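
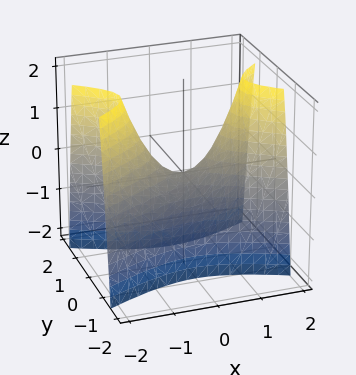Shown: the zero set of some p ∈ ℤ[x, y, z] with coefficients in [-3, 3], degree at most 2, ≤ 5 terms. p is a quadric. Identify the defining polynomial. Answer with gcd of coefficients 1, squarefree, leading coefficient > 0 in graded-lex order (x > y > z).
1. deg p = 2.
2. Symmetries: it's symmetric under y → −y, forcing even powers of y; it's symmetric under x → −x, forcing even powers of x.
3. Against the integer gridlines: one z-axis crossing is at z = 0; it crosses the x-axis at the gridline x = 0; it crosses the y-axis at the gridline y = 0.
4. Matching integer coefficients to the picture gives p.

x^2 - 3*y^2 - z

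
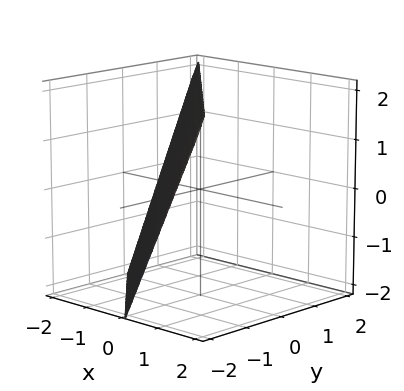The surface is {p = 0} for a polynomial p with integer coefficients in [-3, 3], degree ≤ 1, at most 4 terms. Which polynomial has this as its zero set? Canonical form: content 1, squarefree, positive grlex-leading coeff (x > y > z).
Degree: the surface is flat (a plane), so deg p = 1.
Checking where it meets the axes: one y-axis crossing is at y = -1; it meets the x-axis at x = -1 (among the integer gridlines).
These observations pin down the coefficients. Check: (0, 0, 2) on the z-axis lies on the surface, and p(0, 0, 2) = 0. ✓

2*x + 2*y - z + 2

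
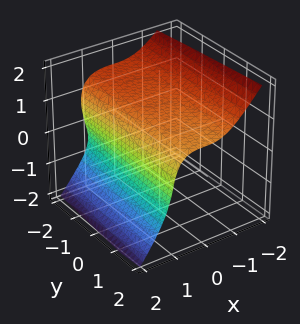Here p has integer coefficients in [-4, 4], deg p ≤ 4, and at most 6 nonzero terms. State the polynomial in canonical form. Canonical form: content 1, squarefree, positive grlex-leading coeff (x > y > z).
3*x^3 + 2*z^3 + y*z - 3

1. deg p = 3.
2. Reading off the gridlines: it crosses the x-axis at the gridline x = 1; no y-intercept at any integer in the box.
3. Assembling these constraints gives the stated polynomial.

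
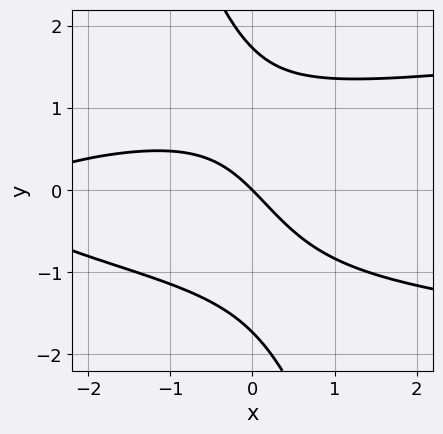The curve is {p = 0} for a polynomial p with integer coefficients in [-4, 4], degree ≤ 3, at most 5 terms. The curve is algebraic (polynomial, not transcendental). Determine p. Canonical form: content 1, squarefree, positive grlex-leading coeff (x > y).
3*x*y^2 + y^3 - x^2 - 3*x - 3*y

1. deg p = 3. No degree-2 curve has this shape.
2. From the axis intercepts and sections: one x-axis crossing is at x = 0; one y-axis crossing is at y = 0.
3. Fitting integer coefficients to these (and the overall shape) gives p.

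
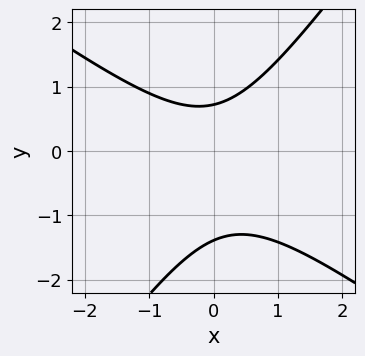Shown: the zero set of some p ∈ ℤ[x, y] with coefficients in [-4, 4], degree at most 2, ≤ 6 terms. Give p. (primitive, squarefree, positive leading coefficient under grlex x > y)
3*x^2 + 2*x*y - 3*y^2 - 2*y + 3

First, the degree is 2 — no degree-1 curve has this shape.
Next, checking where it meets the axes: the curve avoids every integer x-axis point in the box.
Finally, solving for integer coefficients yields p as stated.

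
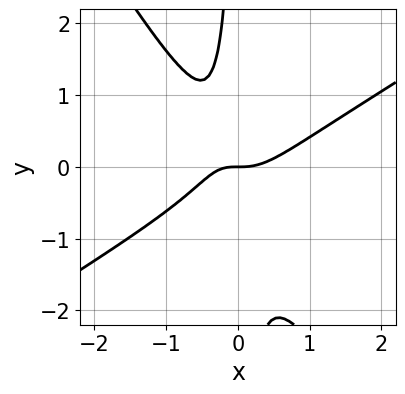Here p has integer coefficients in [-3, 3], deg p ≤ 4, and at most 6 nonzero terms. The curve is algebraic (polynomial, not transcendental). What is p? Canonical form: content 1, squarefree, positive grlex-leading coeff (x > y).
2*x^3 - 2*x^2*y - 2*x*y^2 - x*y - y

(a) Degree: the shape is more complex than any degree-2 curve, so deg p = 3.
(b) Checking where it meets the axes: it meets the y-axis at y = 0 (among the integer gridlines); it meets the x-axis at x = 0 (among the integer gridlines).
(c) Matching integer coefficients to the picture gives p.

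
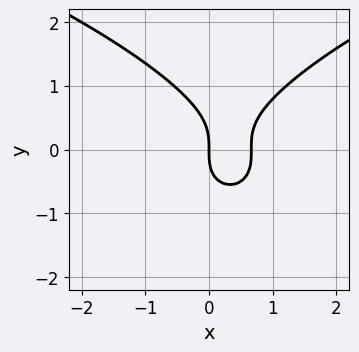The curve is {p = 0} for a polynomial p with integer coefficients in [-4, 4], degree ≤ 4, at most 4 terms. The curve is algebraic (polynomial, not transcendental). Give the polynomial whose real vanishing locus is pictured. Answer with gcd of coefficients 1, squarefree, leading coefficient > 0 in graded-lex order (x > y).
2*y^3 - 3*x^2 + 2*x

1. Degree: a generic line meets the curve in up to 3 points, so deg p = 3.
2. Checking where it meets the axes: it meets the y-axis at y = 0 (among the integer gridlines); one x-axis crossing is at x = 0.
3. Putting this together gives p.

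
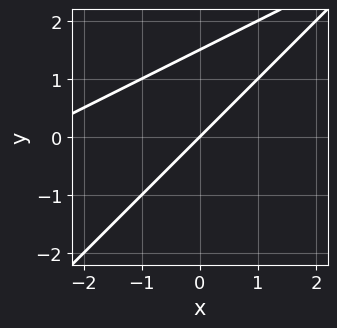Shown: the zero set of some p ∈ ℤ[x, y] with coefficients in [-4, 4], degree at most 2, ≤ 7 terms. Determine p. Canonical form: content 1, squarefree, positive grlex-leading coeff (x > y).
x^2 - 3*x*y + 2*y^2 + 3*x - 3*y

First, the degree is 2 — the shape is more complex than any degree-1 curve.
Next, from the axis intercepts and sections: it meets the y-axis at y = 0 (among the integer gridlines); it meets the x-axis at x = 0 (among the integer gridlines).
Finally, putting this together gives p.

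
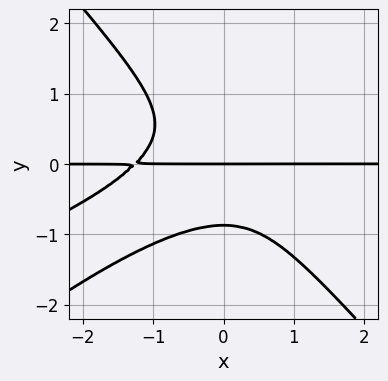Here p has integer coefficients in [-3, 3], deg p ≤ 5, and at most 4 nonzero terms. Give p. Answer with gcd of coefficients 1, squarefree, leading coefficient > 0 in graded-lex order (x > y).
x^3*y - 3*x^2*y^2 + 3*y^4 + 2*y

(a) deg p = 4. The shape is more complex than any degree-3 curve.
(b) From the visible intercepts: every point of the x-axis in the box is on the curve; it crosses the y-axis at the gridline y = 0.
(c) These observations pin down the coefficients.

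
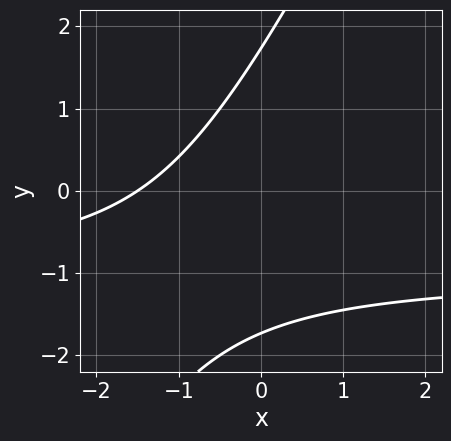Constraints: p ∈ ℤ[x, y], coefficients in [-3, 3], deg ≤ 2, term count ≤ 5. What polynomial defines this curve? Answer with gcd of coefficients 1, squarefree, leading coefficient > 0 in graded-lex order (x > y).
(a) The degree is 2 — no degree-1 curve has this shape.
(b) Solving for integer coefficients yields p as stated.

2*x*y - y^2 + 2*x + 3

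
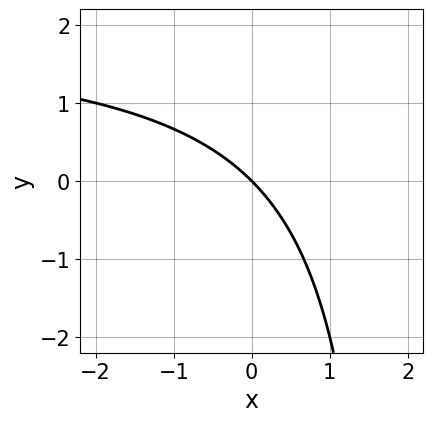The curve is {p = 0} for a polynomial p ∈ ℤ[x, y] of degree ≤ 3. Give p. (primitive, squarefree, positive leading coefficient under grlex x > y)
x*y - 2*x - 2*y

1. deg p = 2. No degree-1 curve has this shape.
2. Against the integer gridlines: one y-axis crossing is at y = 0; one x-axis crossing is at x = 0.
3. Fitting integer coefficients to these (and the overall shape) gives p.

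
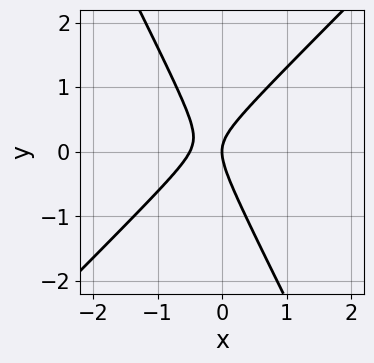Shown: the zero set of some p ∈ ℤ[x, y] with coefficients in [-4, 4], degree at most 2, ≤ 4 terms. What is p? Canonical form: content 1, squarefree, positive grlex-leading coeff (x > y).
2*x^2 - x*y - y^2 + x

Degree: a generic line meets the curve in up to 2 points, so deg p = 2.
Against the integer gridlines: it meets the x-axis at x = 0 (among the integer gridlines); one y-axis crossing is at y = 0.
These observations pin down the coefficients.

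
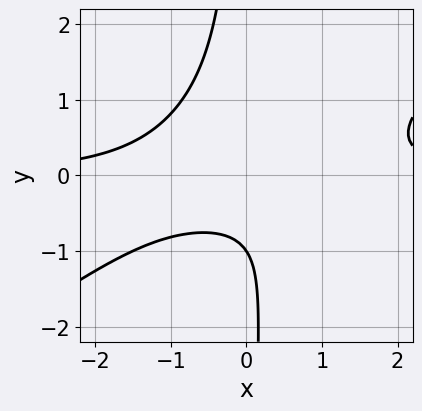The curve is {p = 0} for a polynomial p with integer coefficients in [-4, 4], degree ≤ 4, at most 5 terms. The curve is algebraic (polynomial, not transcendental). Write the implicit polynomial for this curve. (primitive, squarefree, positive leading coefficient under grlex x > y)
First, deg p = 3. No degree-2 curve has this shape.
Then, against the integer gridlines: it meets the y-axis at y = -1 (among the integer gridlines); the curve avoids every integer x-axis point in the box.
Finally, putting this together gives p.

2*x^2*y - 3*x*y^2 - 2*y - 2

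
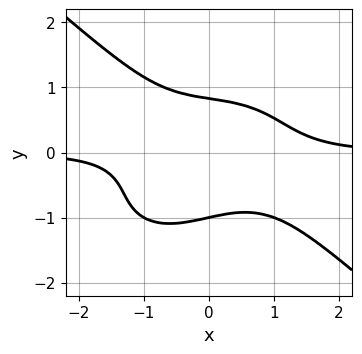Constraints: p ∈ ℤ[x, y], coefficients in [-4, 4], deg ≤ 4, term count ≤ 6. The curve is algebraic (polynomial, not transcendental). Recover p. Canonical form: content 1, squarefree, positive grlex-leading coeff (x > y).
2*x^3*y + 3*y^4 + 2*x*y^2 + y^3 - 2

First, degree: the shape is more complex than any degree-3 curve, so deg p = 4.
Next, against the integer gridlines: it misses every integer gridline on the x-axis; it meets the y-axis at y = -1 (among the integer gridlines).
Finally, matching integer coefficients to the picture gives p.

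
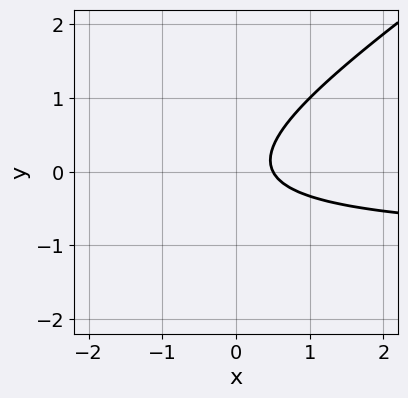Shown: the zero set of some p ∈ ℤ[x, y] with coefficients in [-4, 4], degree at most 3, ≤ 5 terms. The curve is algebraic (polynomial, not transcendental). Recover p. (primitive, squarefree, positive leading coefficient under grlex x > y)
(a) deg p = 2. The shape is more complex than any degree-1 curve.
(b) Checking where it meets the axes: it misses every integer gridline on the y-axis.
(c) The integer polynomial consistent with all of this is the stated p.

2*x*y - 3*y^2 + 2*x - 1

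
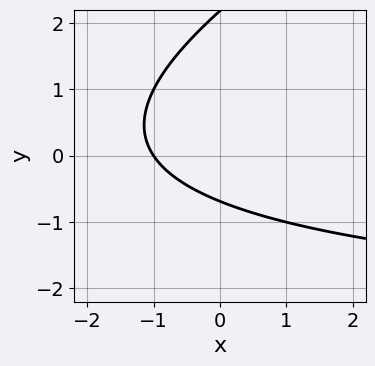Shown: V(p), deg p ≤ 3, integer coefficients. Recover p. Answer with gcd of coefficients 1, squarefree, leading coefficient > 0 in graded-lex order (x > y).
x*y - 2*y^2 + 3*x + 3*y + 3

The degree is 2 — no degree-1 curve has this shape.
From the visible intercepts: it crosses the x-axis at the gridline x = -1.
Assembling these constraints gives the stated polynomial.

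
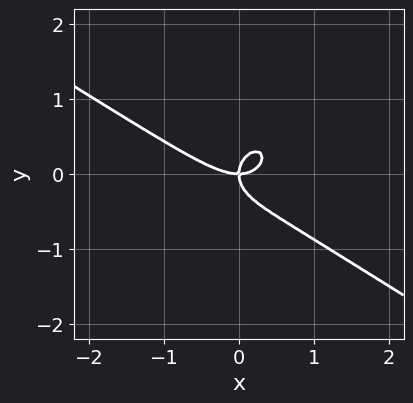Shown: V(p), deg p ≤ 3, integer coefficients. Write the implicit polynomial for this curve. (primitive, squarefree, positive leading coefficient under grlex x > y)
2*x^3 + 2*x^2*y + 3*y^3 - 2*x*y

1. Degree: a generic line meets the curve in up to 3 points, so deg p = 3.
2. Observable constraints: it crosses the y-axis at the gridline y = 0; it meets the x-axis at x = 0 (among the integer gridlines).
3. Putting this together gives p.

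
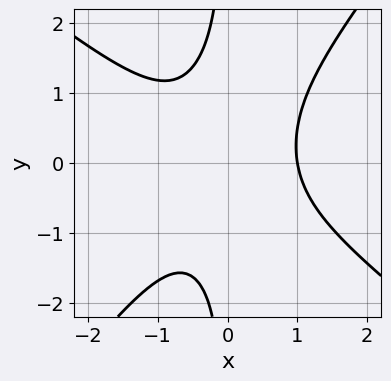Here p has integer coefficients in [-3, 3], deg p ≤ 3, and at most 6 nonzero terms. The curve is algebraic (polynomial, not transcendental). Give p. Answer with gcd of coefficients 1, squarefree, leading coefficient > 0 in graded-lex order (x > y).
2*x^3 + x^2*y - 2*x*y^2 - 2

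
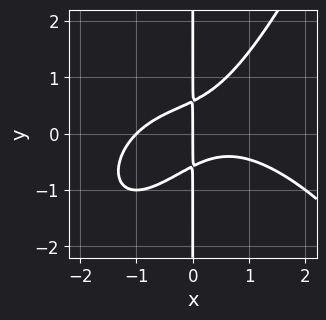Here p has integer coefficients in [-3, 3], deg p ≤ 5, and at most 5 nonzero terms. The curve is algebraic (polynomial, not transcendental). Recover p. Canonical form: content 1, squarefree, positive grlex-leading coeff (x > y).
(a) deg p = 4. A generic line meets the curve in up to 4 points.
(b) Reading off the gridlines: the x-axis gridline crossings are at x ∈ {-1, 0}; every point of the y-axis in the box is on the curve.
(c) The integer polynomial consistent with all of this is the stated p.

x^4 + 3*x^2*y - 3*x*y^2 + x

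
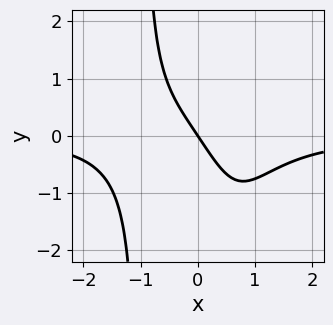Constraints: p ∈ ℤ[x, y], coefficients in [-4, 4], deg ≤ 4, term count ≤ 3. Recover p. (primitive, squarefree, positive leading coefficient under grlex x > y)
2*x^3*y + 3*x + 2*y

(a) The degree is 4 — the shape is more complex than any degree-3 curve.
(b) From the axis intercepts and sections: it crosses the y-axis at the gridline y = 0; it crosses the x-axis at the gridline x = 0.
(c) Assembling these constraints gives the stated polynomial.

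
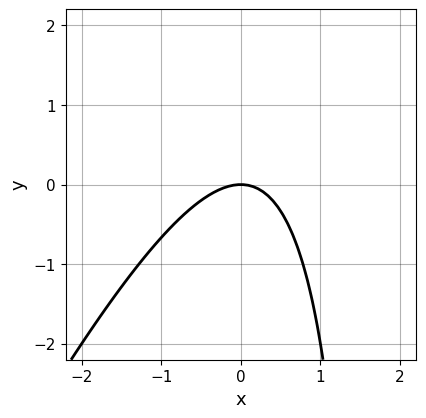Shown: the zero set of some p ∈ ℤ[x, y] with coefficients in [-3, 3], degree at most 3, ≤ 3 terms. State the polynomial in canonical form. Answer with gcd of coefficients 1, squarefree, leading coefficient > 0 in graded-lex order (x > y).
2*x^2 - x*y + 2*y

1. The degree is 2 — no degree-1 curve has this shape.
2. Observable constraints: one y-axis crossing is at y = 0; it meets the x-axis at x = 0 (among the integer gridlines).
3. Fitting integer coefficients to these (and the overall shape) gives p.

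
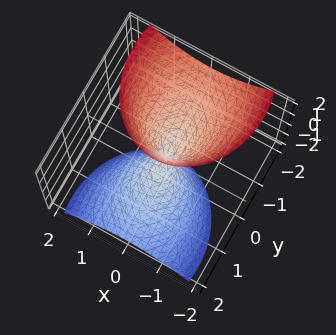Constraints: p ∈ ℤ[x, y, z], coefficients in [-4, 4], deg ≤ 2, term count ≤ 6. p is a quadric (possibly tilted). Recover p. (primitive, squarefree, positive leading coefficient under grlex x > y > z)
The picture has 2 separate pieces.
deg p = 2.
From the visible intercepts: it crosses the z-axis at the gridline z = 0; it meets the y-axis at y = 0 (among the integer gridlines); it meets the x-axis at x = 0 (among the integer gridlines).
Fitting integer coefficients to these (and the overall shape) gives p.

3*x^2 + 2*y^2 + 3*y*z - z^2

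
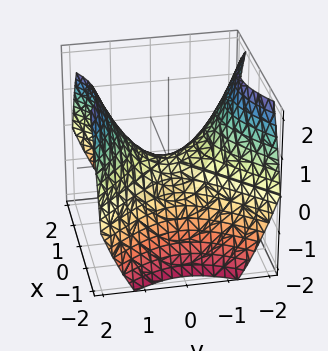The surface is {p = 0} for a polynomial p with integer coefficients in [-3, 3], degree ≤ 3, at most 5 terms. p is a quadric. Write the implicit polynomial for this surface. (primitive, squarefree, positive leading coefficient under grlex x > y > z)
2*x^2 - 2*y^2 + 3*z

First, degree: a hyperbolic paraboloid; a quadric, so deg p = 2.
Next, symmetries: mirror symmetry x ↦ −x ⇒ only even powers of x; the y ↦ −y reflection is a symmetry, so y appears only in even powers.
Then, from the visible intercepts: it meets the z-axis at z = 0 (among the integer gridlines); it meets the x-axis at x = 0 (among the integer gridlines); one y-axis crossing is at y = 0.
Finally, the integer polynomial consistent with all of this is the stated p.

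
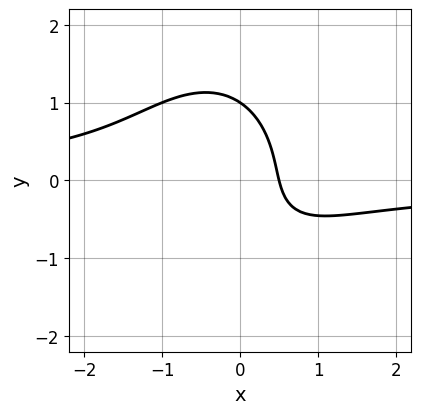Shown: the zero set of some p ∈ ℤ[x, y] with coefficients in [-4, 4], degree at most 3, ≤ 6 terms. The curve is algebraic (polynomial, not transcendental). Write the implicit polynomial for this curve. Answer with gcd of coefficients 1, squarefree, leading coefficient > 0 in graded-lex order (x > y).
1. Degree: the shape is more complex than any degree-2 curve, so deg p = 3.
2. Against the integer gridlines: it crosses the y-axis at the gridline y = 1.
3. The integer polynomial consistent with all of this is the stated p.

2*x^2*y + y^3 + 2*x - 1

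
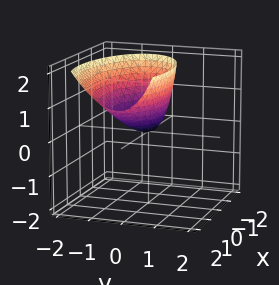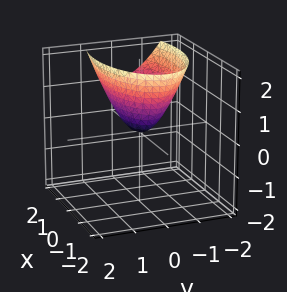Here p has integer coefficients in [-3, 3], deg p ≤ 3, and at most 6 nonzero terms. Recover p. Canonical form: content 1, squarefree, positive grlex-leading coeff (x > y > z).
x^2 - x*z + 3*y^2 + y*z - 2*z

First, degree: the shape is more complex than any degree-1 surface, so deg p = 2.
Next, checking where it meets the axes: it meets the y-axis at y = 0 (among the integer gridlines); it crosses the z-axis at the gridline z = 0; one x-axis crossing is at x = 0.
Finally, these observations pin down the coefficients.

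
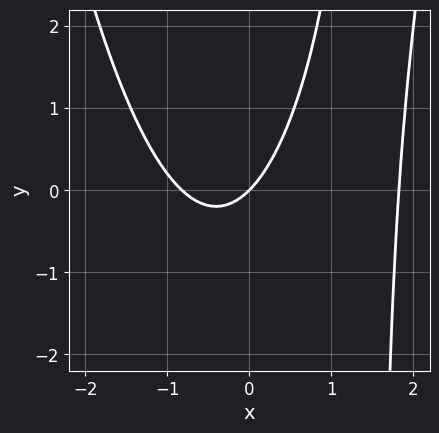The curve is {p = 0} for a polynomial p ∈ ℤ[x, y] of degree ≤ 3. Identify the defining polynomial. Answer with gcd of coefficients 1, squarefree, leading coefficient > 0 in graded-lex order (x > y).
1. deg p = 3.
2. Reading off the gridlines: it crosses the y-axis at the gridline y = 0; it meets the x-axis at x = 0 (among the integer gridlines).
3. The integer polynomial consistent with all of this is the stated p.

2*x^3 - 2*x^2 - 2*x*y - 3*x + 3*y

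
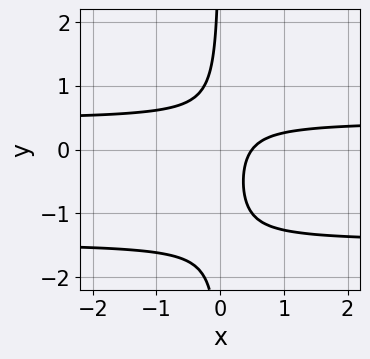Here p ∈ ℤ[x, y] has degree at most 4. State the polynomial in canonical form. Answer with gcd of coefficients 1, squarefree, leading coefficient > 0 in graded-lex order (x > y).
(a) deg p = 3. The shape is more complex than any degree-2 curve.
(b) Reading off the gridlines: it misses every integer gridline on the y-axis.
(c) Solving for integer coefficients yields p as stated.

3*x*y^2 + 3*x*y - 2*x + 1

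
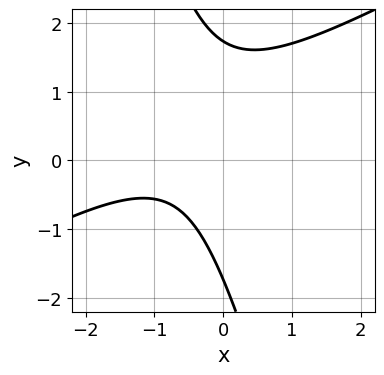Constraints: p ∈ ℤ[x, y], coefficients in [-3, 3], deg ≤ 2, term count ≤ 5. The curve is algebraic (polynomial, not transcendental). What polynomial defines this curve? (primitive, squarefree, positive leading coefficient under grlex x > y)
2*x^2 - 3*x*y - y^2 + 3*x + 3

1. The degree is 2 — a generic line meets the curve in up to 2 points.
2. From the axis intercepts and sections: the curve avoids every integer x-axis point in the box.
3. Solving for integer coefficients yields p as stated.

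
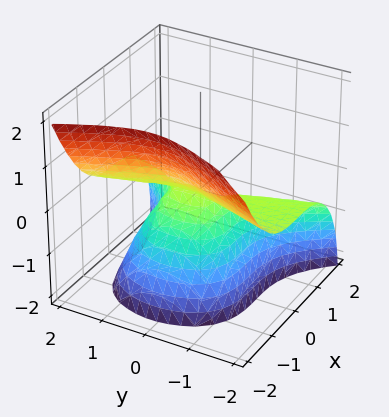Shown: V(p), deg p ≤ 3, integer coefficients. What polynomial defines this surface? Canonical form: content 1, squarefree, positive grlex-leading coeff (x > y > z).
3*x^3 + 3*y^2*z - y*z + 3*z^2

1. deg p = 3. The shape is more complex than any degree-2 surface.
2. Reading off the gridlines: the visible y-axis segment lies entirely on the surface; it meets the x-axis at x = 0 (among the integer gridlines).
3. The integer polynomial consistent with all of this is the stated p.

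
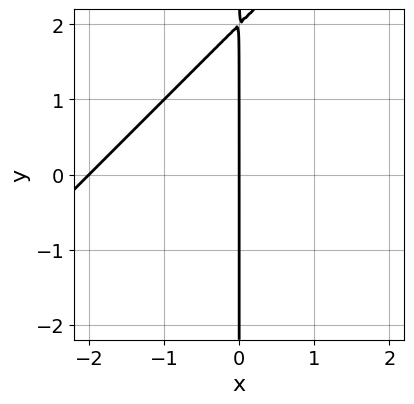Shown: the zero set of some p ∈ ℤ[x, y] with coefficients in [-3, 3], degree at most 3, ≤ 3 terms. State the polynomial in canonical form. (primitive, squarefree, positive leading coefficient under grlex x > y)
x^2 - x*y + 2*x

The degree is 2 — a generic line meets the curve in up to 2 points.
Against the integer gridlines: the visible y-axis segment lies entirely on the curve; among the integer gridlines, it crosses the x-axis at x ∈ {-2, 0}.
Together with the visible shape, these determine p as stated.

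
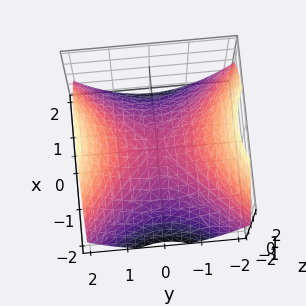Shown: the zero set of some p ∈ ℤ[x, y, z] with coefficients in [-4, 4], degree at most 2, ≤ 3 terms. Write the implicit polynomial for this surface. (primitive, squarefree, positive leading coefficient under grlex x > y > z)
x^2 - y^2 + 2*z

1. deg p = 2.
2. Symmetries: the y ↦ −y reflection is a symmetry, so y appears only in even powers; it's symmetric under x → −x, forcing even powers of x.
3. Checking where it meets the axes: one y-axis crossing is at y = 0; one z-axis crossing is at z = 0; it meets the x-axis at x = 0 (among the integer gridlines).
4. Assembling these constraints gives the stated polynomial.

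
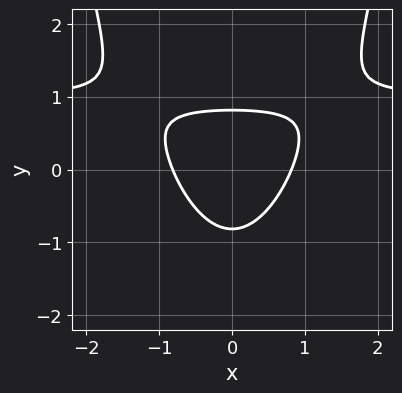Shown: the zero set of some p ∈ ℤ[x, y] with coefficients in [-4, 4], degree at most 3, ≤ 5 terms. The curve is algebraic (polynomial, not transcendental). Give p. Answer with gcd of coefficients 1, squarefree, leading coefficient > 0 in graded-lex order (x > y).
1. deg p = 3. No degree-2 curve has this shape.
2. Symmetries: the x ↦ −x reflection is a symmetry, so x appears only in even powers.
3. Putting this together gives p.

3*x^2*y - 3*x^2 - 3*y^2 + 2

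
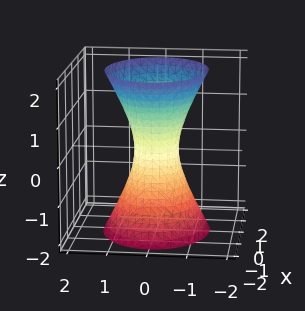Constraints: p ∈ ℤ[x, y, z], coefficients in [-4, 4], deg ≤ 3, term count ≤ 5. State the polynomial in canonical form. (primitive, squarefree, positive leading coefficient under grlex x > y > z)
1. deg p = 2.
2. Symmetries: it's symmetric under y → −y, forcing even powers of y; the x ↦ −x reflection is a symmetry, so x appears only in even powers; the z ↦ −z reflection is a symmetry, so z appears only in even powers.
3. Checking where it meets the axes: it misses every integer gridline on the z-axis.
4. Fitting integer coefficients to these (and the overall shape) gives p.

2*x^2 + 3*y^2 - z^2 - 1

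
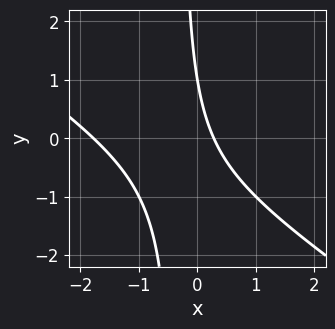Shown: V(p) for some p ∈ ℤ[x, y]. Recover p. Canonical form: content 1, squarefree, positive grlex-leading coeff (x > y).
2*x^2 + 3*x*y + 3*x + y - 1

(a) Degree: the shape is more complex than any degree-1 curve, so deg p = 2.
(b) Reading off the gridlines: it crosses the y-axis at the gridline y = 1.
(c) Assembling these constraints gives the stated polynomial.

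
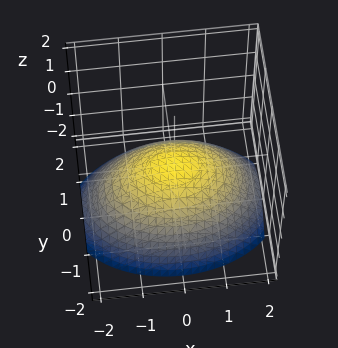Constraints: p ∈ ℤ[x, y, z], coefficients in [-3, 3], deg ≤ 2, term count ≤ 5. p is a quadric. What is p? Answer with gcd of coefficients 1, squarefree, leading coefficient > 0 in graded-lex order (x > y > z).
x^2 + 2*y^2 + 3*z

deg p = 2.
Symmetries: it's symmetric under y → −y, forcing even powers of y; it's symmetric under x → −x, forcing even powers of x.
Checking where it meets the axes: it meets the z-axis at z = 0 (among the integer gridlines); it meets the x-axis at x = 0 (among the integer gridlines); it crosses the y-axis at the gridline y = 0.
Matching integer coefficients to the picture gives p.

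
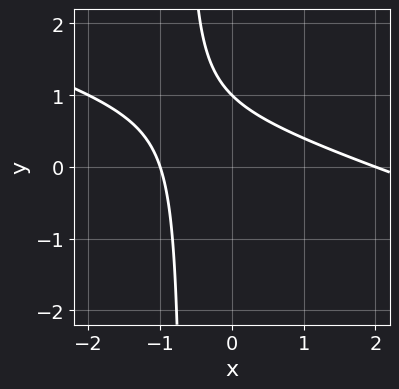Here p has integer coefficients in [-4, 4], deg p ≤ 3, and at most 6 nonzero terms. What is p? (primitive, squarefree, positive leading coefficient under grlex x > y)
deg p = 2.
Reading off the gridlines: it meets the y-axis at y = 1 (among the integer gridlines); the x-axis gridline crossings are at x ∈ {-1, 2}.
Assembling these constraints gives the stated polynomial.

x^2 + 3*x*y - x + 2*y - 2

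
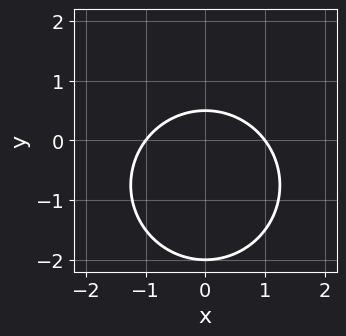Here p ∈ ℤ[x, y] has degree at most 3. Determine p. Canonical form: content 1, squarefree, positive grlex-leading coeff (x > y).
(a) The degree is 2 — no degree-1 curve has this shape.
(b) Symmetries: the x ↦ −x reflection is a symmetry, so x appears only in even powers.
(c) Reading off the gridlines: it crosses the y-axis at the gridline y = -2; among the integer gridlines, it crosses the x-axis at x ∈ {-1, 1}.
(d) Assembling these constraints gives the stated polynomial.

2*x^2 + 2*y^2 + 3*y - 2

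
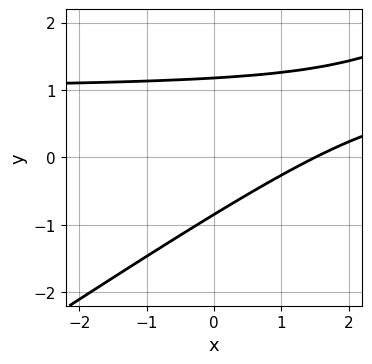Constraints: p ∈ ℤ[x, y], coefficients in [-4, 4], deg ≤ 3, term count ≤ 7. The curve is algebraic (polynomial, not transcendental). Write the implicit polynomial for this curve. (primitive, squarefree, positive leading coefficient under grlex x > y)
First, degree: a generic line meets the curve in up to 2 points, so deg p = 2.
Finally, solving for integer coefficients yields p as stated.

2*x*y - 3*y^2 - 2*x + y + 3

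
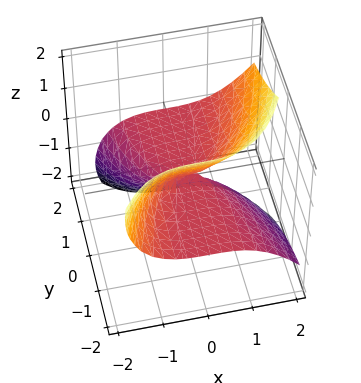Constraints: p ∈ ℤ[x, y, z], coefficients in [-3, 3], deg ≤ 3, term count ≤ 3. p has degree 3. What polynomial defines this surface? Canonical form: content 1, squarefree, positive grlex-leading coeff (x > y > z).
First, the degree is 3 — no degree-2 surface has this shape.
Then, observable constraints: the visible y-axis segment lies entirely on the surface; one x-axis crossing is at x = 0; one z-axis crossing is at z = 0.
Finally, these observations pin down the coefficients.

x^3 - 3*y*z - 2*z^2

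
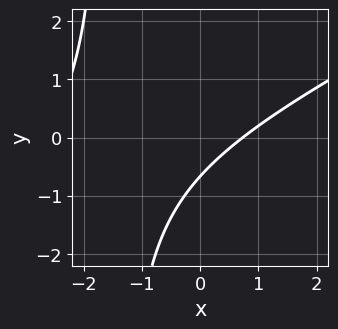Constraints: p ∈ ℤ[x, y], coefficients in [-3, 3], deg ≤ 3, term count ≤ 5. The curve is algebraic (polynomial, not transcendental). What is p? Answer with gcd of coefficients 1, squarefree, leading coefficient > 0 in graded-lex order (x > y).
x^2 - 2*x*y + 2*x - 3*y - 2

1. deg p = 2. A generic line meets the curve in up to 2 points.
2. Solving for integer coefficients yields p as stated.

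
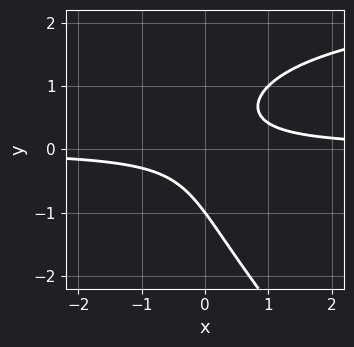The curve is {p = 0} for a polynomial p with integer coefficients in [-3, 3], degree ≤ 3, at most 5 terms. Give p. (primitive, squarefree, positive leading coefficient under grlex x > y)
x*y^2 + y^3 - 3*x*y + 1

1. deg p = 3. A generic line meets the curve in up to 3 points.
2. From the visible intercepts: the curve avoids every integer x-axis point in the box; one y-axis crossing is at y = -1.
3. Putting this together gives p.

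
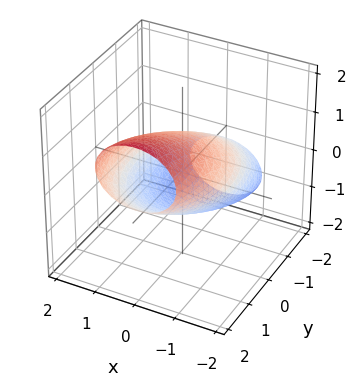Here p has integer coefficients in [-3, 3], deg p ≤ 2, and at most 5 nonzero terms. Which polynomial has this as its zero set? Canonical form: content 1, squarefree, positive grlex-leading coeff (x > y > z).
1. The degree is 2 — no degree-1 surface has this shape.
2. Checking where it meets the axes: among the integer gridlines, it crosses the z-axis at z ∈ {-1, 1}.
3. The integer polynomial consistent with all of this is the stated p.

2*x^2 + y^2 - 3*y*z + 3*z^2 - 3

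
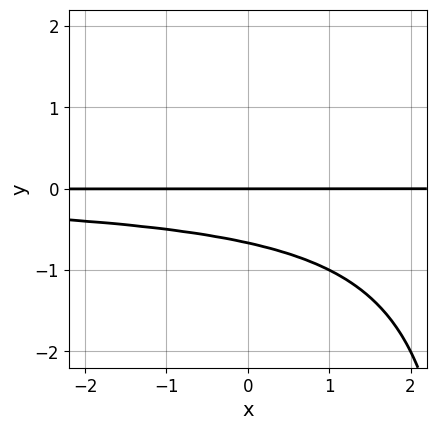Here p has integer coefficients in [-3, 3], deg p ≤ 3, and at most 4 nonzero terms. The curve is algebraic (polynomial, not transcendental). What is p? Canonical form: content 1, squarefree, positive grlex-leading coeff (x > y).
(a) The degree is 3 — a generic line meets the curve in up to 3 points.
(b) Observable constraints: every point of the x-axis in the box is on the curve; one y-axis crossing is at y = 0.
(c) Solving for integer coefficients yields p as stated.

x*y^2 - 3*y^2 - 2*y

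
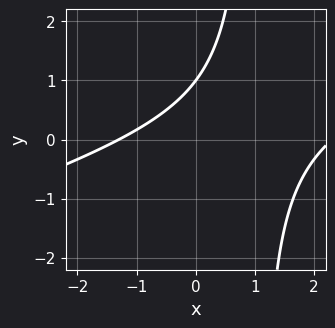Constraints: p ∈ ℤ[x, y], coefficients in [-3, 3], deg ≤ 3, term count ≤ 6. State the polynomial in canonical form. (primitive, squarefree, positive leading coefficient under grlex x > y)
x^2 - 3*x*y - x + 3*y - 3

deg p = 2. A generic line meets the curve in up to 2 points.
From the axis intercepts and sections: it crosses the y-axis at the gridline y = 1.
Fitting integer coefficients to these (and the overall shape) gives p.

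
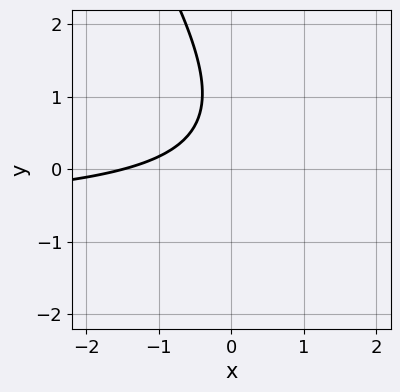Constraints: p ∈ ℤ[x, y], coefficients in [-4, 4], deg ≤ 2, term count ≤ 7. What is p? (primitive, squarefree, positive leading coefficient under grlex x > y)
First, degree: a generic line meets the curve in up to 2 points, so deg p = 2.
Then, against the integer gridlines: it misses every integer gridline on the y-axis.
Finally, the integer polynomial consistent with all of this is the stated p.

3*x*y + 2*y^2 + 2*x - 3*y + 3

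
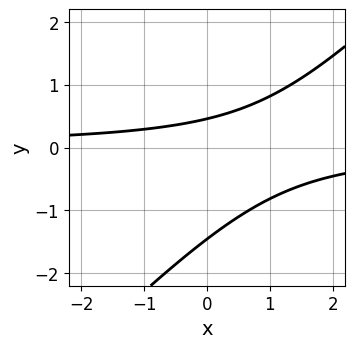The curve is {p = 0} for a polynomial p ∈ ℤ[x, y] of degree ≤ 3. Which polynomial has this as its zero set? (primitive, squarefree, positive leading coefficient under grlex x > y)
3*x*y - 3*y^2 - 3*y + 2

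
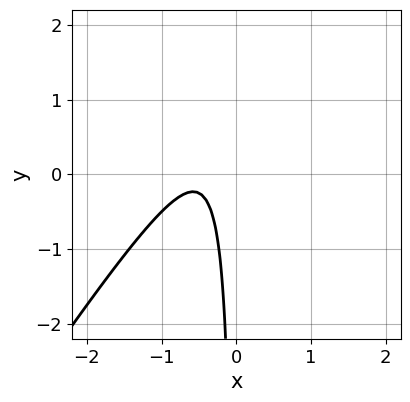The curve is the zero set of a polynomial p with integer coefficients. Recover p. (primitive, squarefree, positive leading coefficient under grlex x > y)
(a) Degree: the shape is more complex than any degree-1 curve, so deg p = 2.
(b) Observable constraints: no y-intercept at any integer in the box; the curve avoids every integer x-axis point in the box.
(c) Matching integer coefficients to the picture gives p.

3*x^2 - 2*x*y + 3*x + 1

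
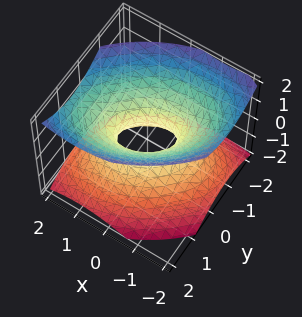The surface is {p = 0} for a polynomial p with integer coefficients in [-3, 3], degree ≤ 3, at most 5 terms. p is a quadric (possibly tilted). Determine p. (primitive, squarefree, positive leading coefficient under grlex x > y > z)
2*x^2 - 2*x*y + 3*y^2 - 3*z^2 - 1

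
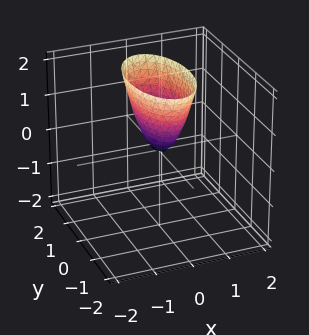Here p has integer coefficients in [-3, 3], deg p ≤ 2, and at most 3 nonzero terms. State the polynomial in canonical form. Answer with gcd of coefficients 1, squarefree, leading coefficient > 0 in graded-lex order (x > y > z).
3*x^2 + y^2 - z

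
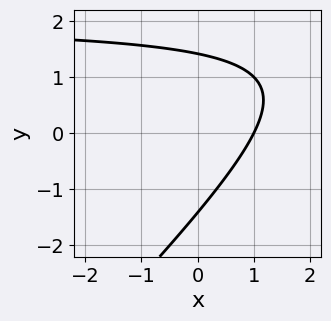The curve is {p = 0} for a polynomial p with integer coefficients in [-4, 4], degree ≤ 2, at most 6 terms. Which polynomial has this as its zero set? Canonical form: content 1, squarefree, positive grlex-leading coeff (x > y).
(a) Degree: no degree-1 curve has this shape, so deg p = 2.
(b) From the visible intercepts: it crosses the x-axis at the gridline x = 1.
(c) Putting this together gives p.

x*y - y^2 - 2*x + 2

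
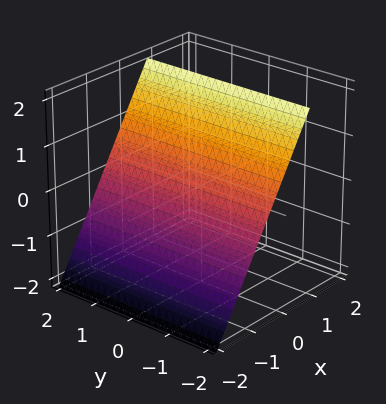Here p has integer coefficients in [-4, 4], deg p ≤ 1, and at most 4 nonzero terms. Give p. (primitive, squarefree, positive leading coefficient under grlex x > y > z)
First, the degree is 1 — every cross-section is a straight line — this is a plane.
Then, reading off the gridlines: one z-axis crossing is at z = 1; no y-intercept at any integer in the box.
Finally, these observations pin down the coefficients.

3*x - 2*z + 2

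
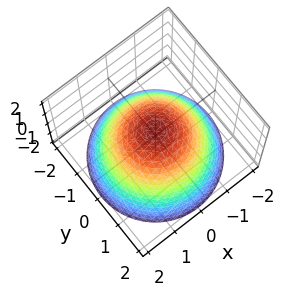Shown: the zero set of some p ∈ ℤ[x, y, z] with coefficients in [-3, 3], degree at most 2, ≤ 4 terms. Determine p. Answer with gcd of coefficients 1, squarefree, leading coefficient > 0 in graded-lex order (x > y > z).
2*x^2 + 2*y^2 + 3*z - 2

First, deg p = 2.
Then, by symmetry, every cross-section ⟂ z is a circle, so x, y appear only via x² + y².
Then, checking where it meets the axes: the x-axis gridline crossings are at x ∈ {-1, 1}; a circular section at z = 0 has radius exactly 1; the y-axis gridline crossings are at y ∈ {-1, 1}.
Finally, fitting integer coefficients to these (and the overall shape) gives p.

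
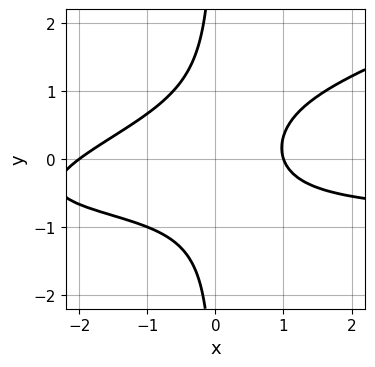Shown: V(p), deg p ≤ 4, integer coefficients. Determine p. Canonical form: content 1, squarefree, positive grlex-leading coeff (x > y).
1. Degree: no degree-2 curve has this shape, so deg p = 3.
2. Observable constraints: it misses every integer gridline on the y-axis; among the integer gridlines, it crosses the x-axis at x ∈ {-2, 1}.
3. Assembling these constraints gives the stated polynomial.

x^2*y - 3*x*y^2 + x^2 + x - 2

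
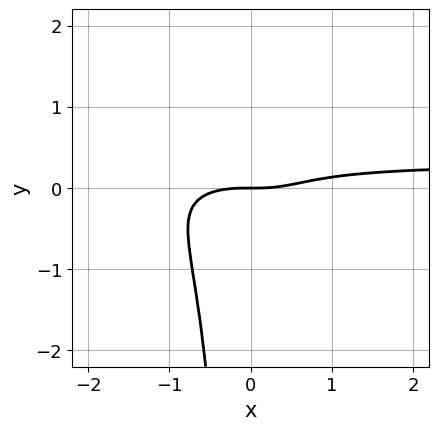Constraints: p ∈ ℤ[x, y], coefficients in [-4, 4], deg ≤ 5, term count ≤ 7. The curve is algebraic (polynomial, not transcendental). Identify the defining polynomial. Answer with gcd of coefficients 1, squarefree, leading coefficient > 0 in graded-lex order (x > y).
3*x^3*y + 3*x^2*y^2 - x^3 + 2*x^2*y + 2*y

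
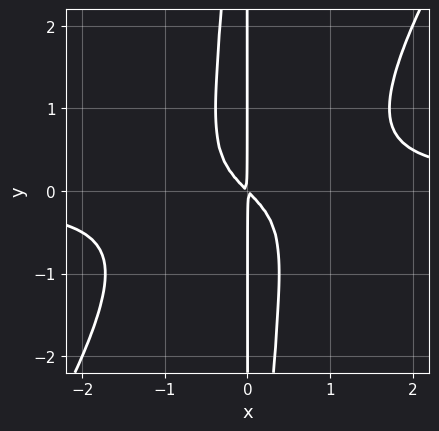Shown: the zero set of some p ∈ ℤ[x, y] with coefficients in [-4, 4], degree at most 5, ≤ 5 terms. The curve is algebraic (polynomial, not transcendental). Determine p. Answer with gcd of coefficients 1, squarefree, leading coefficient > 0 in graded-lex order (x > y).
3*x^3*y - 2*x^2*y^2 - 2*x^2 - 2*x*y

Degree: the shape is more complex than any degree-3 curve, so deg p = 4.
Against the integer gridlines: the visible y-axis segment lies entirely on the curve.
Together with the visible shape, these determine p as stated.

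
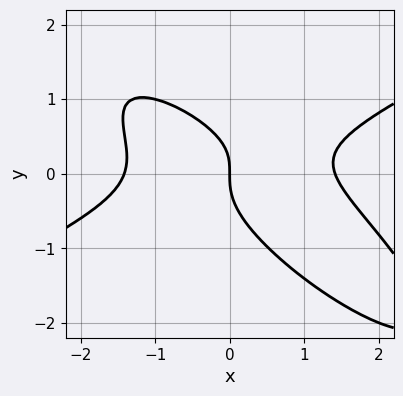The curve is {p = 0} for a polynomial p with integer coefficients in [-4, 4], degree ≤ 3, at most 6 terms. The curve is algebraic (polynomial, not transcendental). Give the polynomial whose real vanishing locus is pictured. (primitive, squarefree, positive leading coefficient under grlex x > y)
First, the degree is 3 — a generic line meets the curve in up to 3 points.
Then, checking where it meets the axes: it meets the x-axis at x = 0 (among the integer gridlines); it crosses the y-axis at the gridline y = 0.
Finally, putting this together gives p.

x^3 - 3*x*y^2 - 3*y^3 + x*y - 2*x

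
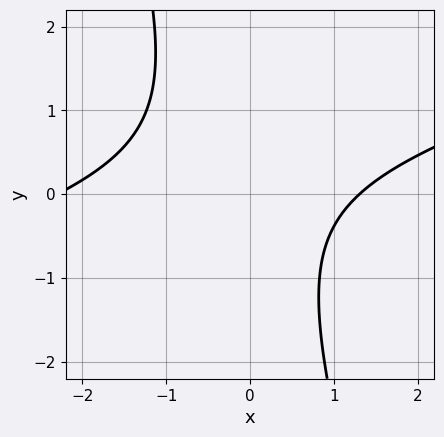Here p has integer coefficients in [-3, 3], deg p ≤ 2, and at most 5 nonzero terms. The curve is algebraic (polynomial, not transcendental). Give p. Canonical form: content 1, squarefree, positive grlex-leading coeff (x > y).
1. Degree: no degree-1 curve has this shape, so deg p = 2.
2. Observable constraints: no y-intercept at any integer in the box.
3. These observations pin down the coefficients.

x^2 - 3*x*y - y^2 + x - 3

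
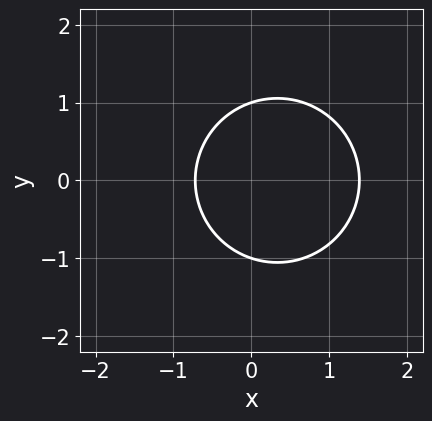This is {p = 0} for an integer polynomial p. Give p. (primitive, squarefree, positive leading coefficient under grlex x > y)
First, the degree is 2 — no degree-1 curve has this shape.
Next, symmetries: mirror symmetry y ↦ −y ⇒ only even powers of y.
Then, reading off the gridlines: among the integer gridlines, it crosses the y-axis at y ∈ {-1, 1}.
Finally, the integer polynomial consistent with all of this is the stated p.

3*x^2 + 3*y^2 - 2*x - 3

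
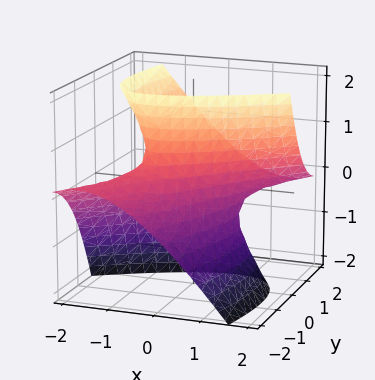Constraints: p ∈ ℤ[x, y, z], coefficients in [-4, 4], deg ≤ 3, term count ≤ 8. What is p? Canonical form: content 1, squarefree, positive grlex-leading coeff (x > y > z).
(a) The degree is 2 — no degree-1 surface has this shape.
(b) From the axis intercepts and sections: the y-axis gridline crossings are at y ∈ {-1, 1}; it misses every integer gridline on the z-axis.
(c) Fitting integer coefficients to these (and the overall shape) gives p.

2*x^2 - 3*x*y + y^2 - 3*y*z - z^2 - 1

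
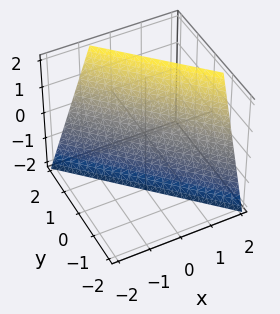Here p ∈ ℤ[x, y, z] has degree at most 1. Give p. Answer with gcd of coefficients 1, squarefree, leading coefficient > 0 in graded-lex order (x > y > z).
3*x + 3*y - z - 2

1. deg p = 1.
2. From the axis intercepts and sections: it crosses the z-axis at the gridline z = -2.
3. Matching integer coefficients to the picture gives p.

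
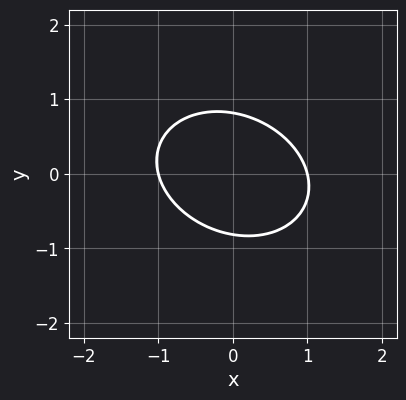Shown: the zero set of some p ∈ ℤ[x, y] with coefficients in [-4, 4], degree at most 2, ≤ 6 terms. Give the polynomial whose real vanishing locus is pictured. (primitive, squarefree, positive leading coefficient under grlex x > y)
Degree: the shape is more complex than any degree-1 curve, so deg p = 2.
Checking where it meets the axes: the x-axis gridline crossings are at x ∈ {-1, 1}.
Together with the visible shape, these determine p as stated.

2*x^2 + x*y + 3*y^2 - 2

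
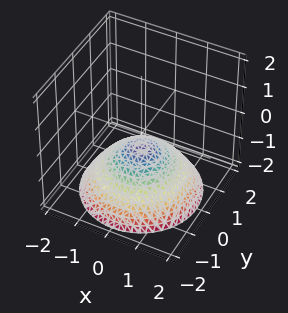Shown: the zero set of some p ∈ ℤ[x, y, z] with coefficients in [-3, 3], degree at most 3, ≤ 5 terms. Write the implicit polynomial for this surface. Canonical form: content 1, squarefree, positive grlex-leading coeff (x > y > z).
x^2 + y^2 + 2*z + 1

1. deg p = 2. A generic line meets the surface in up to 2 points.
2. Symmetries: rotational symmetry about the z-axis ⇒ p depends on x, y only through x² + y².
3. Against the integer gridlines: it misses every integer gridline on the y-axis; the surface avoids every integer x-axis point in the box.
4. Matching integer coefficients to the picture gives p.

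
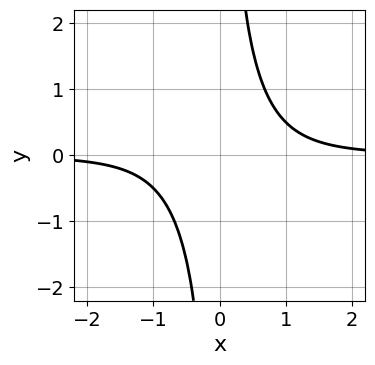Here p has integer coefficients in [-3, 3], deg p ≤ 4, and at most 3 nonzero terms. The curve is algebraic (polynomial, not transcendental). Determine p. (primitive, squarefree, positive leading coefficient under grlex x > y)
First, deg p = 4.
Then, from the axis intercepts and sections: no y-intercept at any integer in the box; it misses every integer gridline on the x-axis.
Finally, solving for integer coefficients yields p as stated.

x^3*y + x*y - 1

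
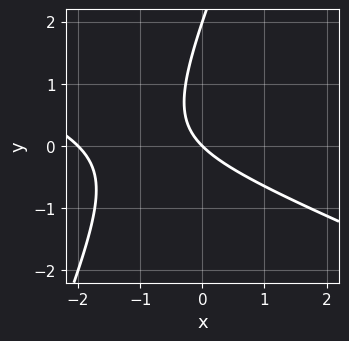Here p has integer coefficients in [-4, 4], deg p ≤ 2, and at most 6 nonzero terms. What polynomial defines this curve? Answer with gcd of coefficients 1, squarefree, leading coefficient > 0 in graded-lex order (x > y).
deg p = 2. No degree-1 curve has this shape.
Against the integer gridlines: the y-axis gridline crossings are at y ∈ {0, 2}; the x-axis gridline crossings are at x ∈ {-2, 0}.
Fitting integer coefficients to these (and the overall shape) gives p.

x^2 + 2*x*y - y^2 + 2*x + 2*y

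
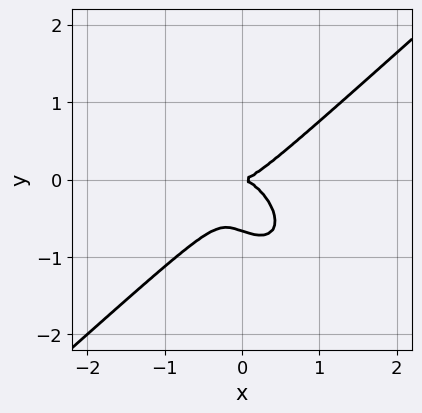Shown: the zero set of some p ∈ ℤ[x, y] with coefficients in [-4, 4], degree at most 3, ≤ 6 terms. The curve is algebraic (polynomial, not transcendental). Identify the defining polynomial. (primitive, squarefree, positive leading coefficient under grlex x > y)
1. Degree: a generic line meets the curve in up to 3 points, so deg p = 3.
2. Against the integer gridlines: one x-axis crossing is at x = 0; it crosses the y-axis at the gridline y = 0.
3. Putting this together gives p.

3*x^3 - x*y^2 - 3*y^3 - 2*y^2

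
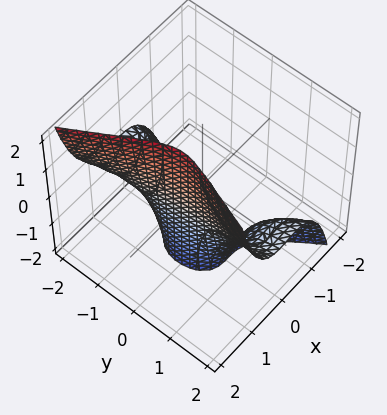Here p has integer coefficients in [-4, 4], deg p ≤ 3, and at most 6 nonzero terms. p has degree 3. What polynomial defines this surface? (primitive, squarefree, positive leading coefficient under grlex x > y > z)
deg p = 3. No degree-2 surface has this shape.
Reading off the gridlines: no y-intercept at any integer in the box; it misses every integer gridline on the z-axis.
Matching integer coefficients to the picture gives p.

3*x^3 + x^2*y - y^2*z - 1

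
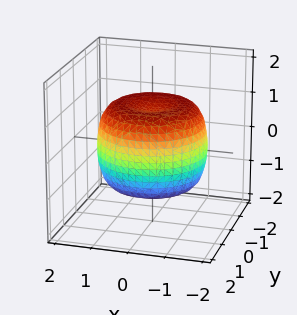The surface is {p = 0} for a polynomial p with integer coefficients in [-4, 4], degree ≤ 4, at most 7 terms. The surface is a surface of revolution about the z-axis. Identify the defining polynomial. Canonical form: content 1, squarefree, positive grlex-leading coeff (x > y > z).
2*x^4 + 4*x^2*y^2 + 2*y^4 - 3*x^2 - 3*y^2 + 3*z^2 - 3

First, the degree is 4 — no degree-3 surface has this shape.
Then, by symmetry, the surface is invariant under rotation about z: p = q(x² + y², z).
Then, against the integer gridlines: the z-axis gridline crossings are at z ∈ {-1, 1}; a circular section at z = 0 has radius between 1 and 2.
Finally, the integer polynomial consistent with all of this is the stated p.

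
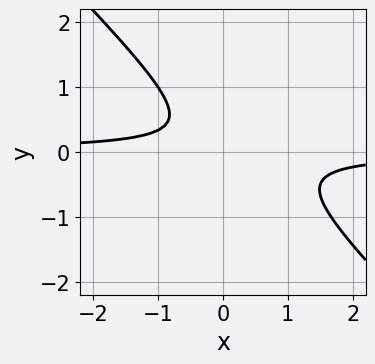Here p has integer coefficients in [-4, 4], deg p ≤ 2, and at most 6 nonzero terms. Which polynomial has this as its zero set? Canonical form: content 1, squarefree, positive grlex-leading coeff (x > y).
3*x*y + 3*y^2 - y + 1

First, degree: no degree-1 curve has this shape, so deg p = 2.
Then, from the axis intercepts and sections: no x-intercept at any integer in the box; the curve avoids every integer y-axis point in the box.
Finally, matching integer coefficients to the picture gives p.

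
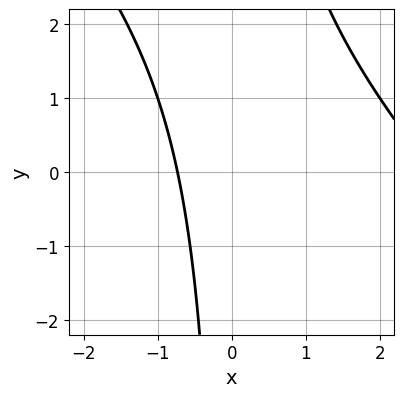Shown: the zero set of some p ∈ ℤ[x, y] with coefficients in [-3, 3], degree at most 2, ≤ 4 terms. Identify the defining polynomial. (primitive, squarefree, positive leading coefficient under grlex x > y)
x^2 + x*y - 2*x - 2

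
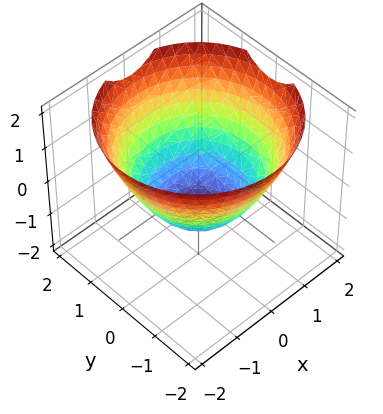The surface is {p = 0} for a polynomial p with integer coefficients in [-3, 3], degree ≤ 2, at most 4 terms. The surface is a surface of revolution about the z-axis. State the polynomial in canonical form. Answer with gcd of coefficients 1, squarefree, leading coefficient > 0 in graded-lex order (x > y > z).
2*x^2 + 2*y^2 - 3*z - 3

First, deg p = 2.
Next, symmetries: rotational symmetry about the z-axis ⇒ p depends on x, y only through x² + y².
Next, reading off the gridlines: a circular section at z = 0 has radius between 1 and 2; one z-axis crossing is at z = -1.
Finally, fitting integer coefficients to these (and the overall shape) gives p.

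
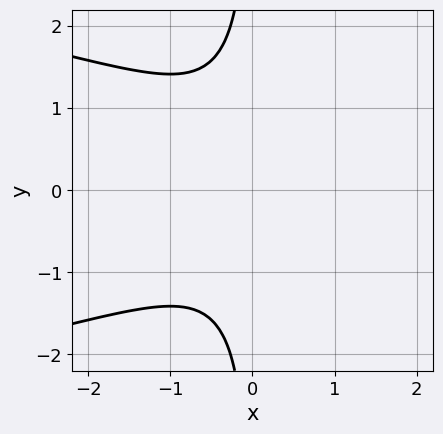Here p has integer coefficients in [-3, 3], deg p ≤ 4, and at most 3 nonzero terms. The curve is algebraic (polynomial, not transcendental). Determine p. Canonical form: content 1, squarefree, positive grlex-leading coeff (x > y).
1. The degree is 3 — the shape is more complex than any degree-2 curve.
2. Symmetries: mirror symmetry y ↦ −y ⇒ only even powers of y.
3. Observable constraints: the curve avoids every integer x-axis point in the box; no y-intercept at any integer in the box.
4. Fitting integer coefficients to these (and the overall shape) gives p.

x*y^2 + x^2 + 1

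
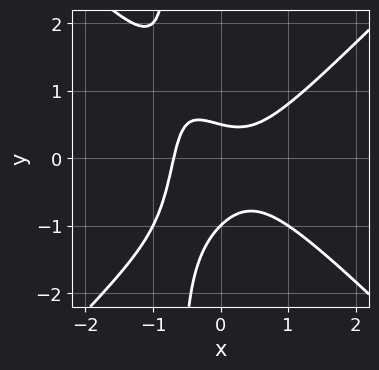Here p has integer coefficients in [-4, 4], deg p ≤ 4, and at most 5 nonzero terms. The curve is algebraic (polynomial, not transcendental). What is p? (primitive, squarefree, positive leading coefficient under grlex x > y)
3*x^3 - 3*x*y^2 - 2*y^2 - y + 1

deg p = 3. The shape is more complex than any degree-2 curve.
Reading off the gridlines: one y-axis crossing is at y = -1.
Together with the visible shape, these determine p as stated.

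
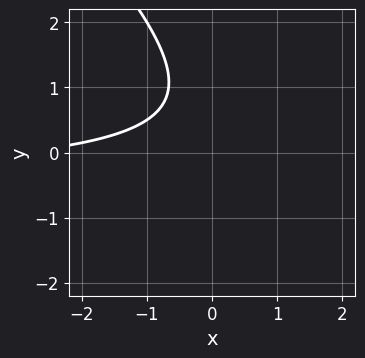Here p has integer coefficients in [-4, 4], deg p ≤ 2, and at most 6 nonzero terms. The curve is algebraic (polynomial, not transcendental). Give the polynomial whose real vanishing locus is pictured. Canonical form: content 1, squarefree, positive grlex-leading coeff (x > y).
2*x*y + 2*y^2 + x - 3*y + 3

First, deg p = 2. A generic line meets the curve in up to 2 points.
Then, checking where it meets the axes: no x-intercept at any integer in the box; it misses every integer gridline on the y-axis.
Finally, these observations pin down the coefficients.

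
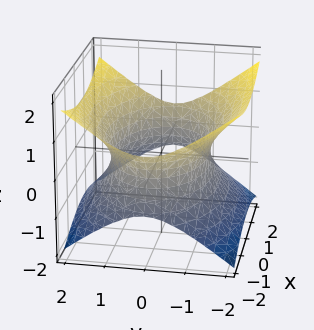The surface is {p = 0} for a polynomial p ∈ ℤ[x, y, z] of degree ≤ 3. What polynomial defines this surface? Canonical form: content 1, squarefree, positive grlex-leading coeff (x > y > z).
x^2 + 2*y^2 - 3*z^2 - 3

(a) Degree: one connected sheet with a waist; a quadric, so deg p = 2.
(b) Symmetries: mirror symmetry y ↦ −y ⇒ only even powers of y; the z ↦ −z reflection is a symmetry, so z appears only in even powers; it's symmetric under x → −x, forcing even powers of x.
(c) Checking where it meets the axes: the surface avoids every integer z-axis point in the box.
(d) Together with the visible shape, these determine p as stated.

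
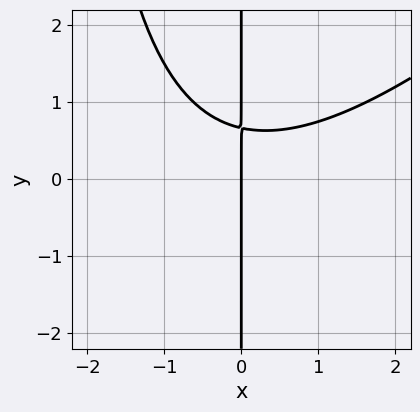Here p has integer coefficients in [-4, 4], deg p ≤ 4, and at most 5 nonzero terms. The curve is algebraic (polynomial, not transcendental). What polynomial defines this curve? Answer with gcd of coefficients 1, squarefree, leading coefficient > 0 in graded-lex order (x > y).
x^3 - x^2*y - 3*x*y + 2*x

deg p = 3. No degree-2 curve has this shape.
Observable constraints: one x-axis crossing is at x = 0; the visible y-axis segment lies entirely on the curve.
Putting this together gives p.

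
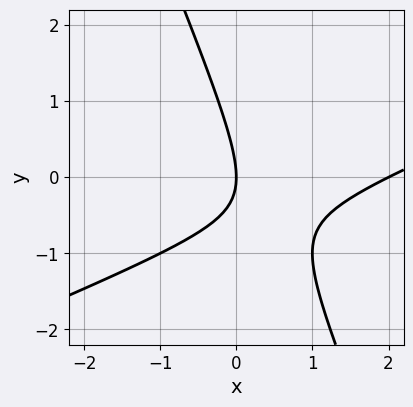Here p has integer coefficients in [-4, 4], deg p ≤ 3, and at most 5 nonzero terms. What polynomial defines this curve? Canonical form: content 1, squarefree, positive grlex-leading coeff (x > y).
x^2 - 2*x*y - y^2 - 2*x

(a) deg p = 2. A generic line meets the curve in up to 2 points.
(b) From the visible intercepts: the x-axis gridline crossings are at x ∈ {0, 2}; one y-axis crossing is at y = 0.
(c) Together with the visible shape, these determine p as stated.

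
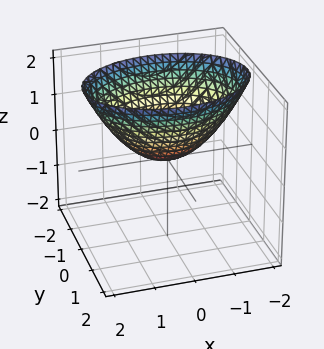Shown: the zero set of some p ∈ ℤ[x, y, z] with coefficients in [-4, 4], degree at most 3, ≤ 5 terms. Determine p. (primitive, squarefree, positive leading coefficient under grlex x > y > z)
The degree is 2 — a single bowl opening along one axis; a quadric.
Symmetries: the x ↦ −x reflection is a symmetry, so x appears only in even powers; mirror symmetry y ↦ −y ⇒ only even powers of y.
Against the integer gridlines: it crosses the x-axis at the gridline x = 0; it crosses the y-axis at the gridline y = 0; it meets the z-axis at z = 0 (among the integer gridlines).
Matching integer coefficients to the picture gives p.

x^2 + 2*y^2 - 2*z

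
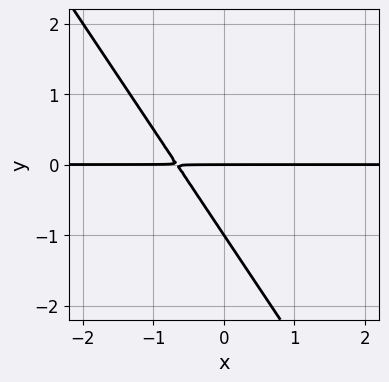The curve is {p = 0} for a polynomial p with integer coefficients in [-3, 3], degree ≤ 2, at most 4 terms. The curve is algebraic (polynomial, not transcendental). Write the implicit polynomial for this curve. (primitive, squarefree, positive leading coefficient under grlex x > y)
The degree is 2 — a generic line meets the curve in up to 2 points.
From the axis intercepts and sections: the y-axis gridline crossings are at y ∈ {-1, 0}; the visible x-axis segment lies entirely on the curve.
Putting this together gives p.

3*x*y + 2*y^2 + 2*y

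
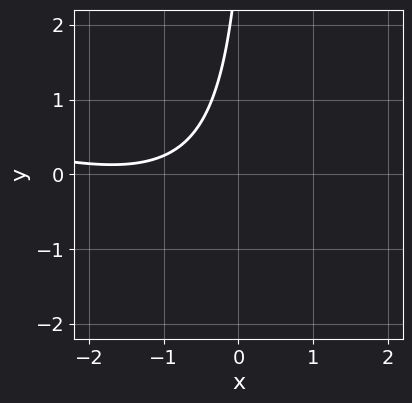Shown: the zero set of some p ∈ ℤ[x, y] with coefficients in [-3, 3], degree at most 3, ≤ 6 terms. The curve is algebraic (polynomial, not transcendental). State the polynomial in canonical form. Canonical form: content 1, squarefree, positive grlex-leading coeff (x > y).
x^2 + 3*x*y + 3*x - y + 3

The degree is 2 — the shape is more complex than any degree-1 curve.
Against the integer gridlines: no y-intercept at any integer in the box; no x-intercept at any integer in the box.
Matching integer coefficients to the picture gives p.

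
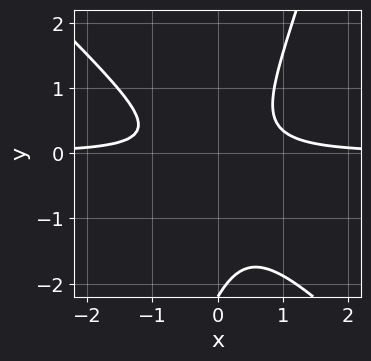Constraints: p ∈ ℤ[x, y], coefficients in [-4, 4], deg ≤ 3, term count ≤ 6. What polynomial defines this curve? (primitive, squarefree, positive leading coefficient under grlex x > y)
1. Degree: no degree-2 curve has this shape, so deg p = 3.
2. Checking where it meets the axes: it misses every integer gridline on the y-axis; no x-intercept at any integer in the box.
3. Matching integer coefficients to the picture gives p.

3*x^2*y + 2*x*y^2 - y^3 - 2*y^2 - 1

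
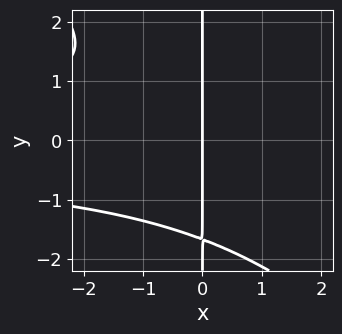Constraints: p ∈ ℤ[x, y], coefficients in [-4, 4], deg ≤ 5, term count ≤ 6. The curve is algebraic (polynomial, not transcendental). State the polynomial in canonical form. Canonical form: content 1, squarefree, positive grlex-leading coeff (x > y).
deg p = 4. A generic line meets the curve in up to 4 points.
From the axis intercepts and sections: every point of the y-axis in the box is on the curve; one x-axis crossing is at x = 0.
Solving for integer coefficients yields p as stated.

x^2*y^2 + x*y^3 - x*y + 3*x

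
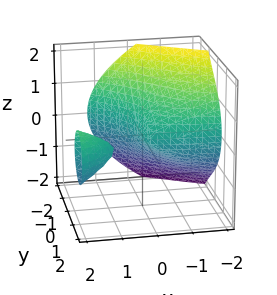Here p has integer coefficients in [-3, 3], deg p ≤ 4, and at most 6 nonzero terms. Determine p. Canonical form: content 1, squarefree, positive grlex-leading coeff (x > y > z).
The picture has 2 separate pieces. Treating them together as one polynomial.
Degree: no degree-2 surface has this shape, so deg p = 3.
From the visible intercepts: it crosses the z-axis at the gridline z = 0; it crosses the y-axis at the gridline y = 0; it crosses the x-axis at the gridline x = 0.
Putting this together gives p.

y^3 - 3*x*y + 3*z^2 + 2*x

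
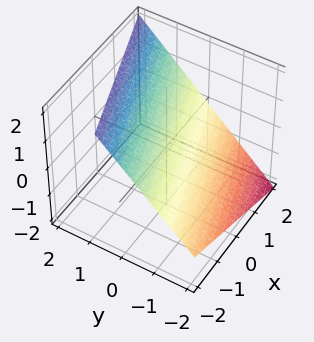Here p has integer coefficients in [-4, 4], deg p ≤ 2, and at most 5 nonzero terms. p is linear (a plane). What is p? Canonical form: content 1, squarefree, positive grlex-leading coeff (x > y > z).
First, degree: the surface is flat (a plane), so deg p = 1.
Next, observable constraints: one x-axis crossing is at x = 2.
Finally, solving for integer coefficients yields p as stated.

x - 3*y + 3*z - 2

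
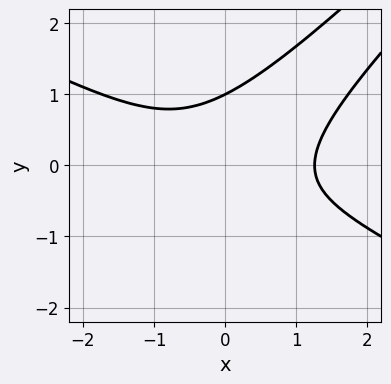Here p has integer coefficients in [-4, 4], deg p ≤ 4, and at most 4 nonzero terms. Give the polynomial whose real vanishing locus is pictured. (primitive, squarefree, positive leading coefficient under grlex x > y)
x^3 - 3*x*y^2 + 2*y^3 - 2

Degree: no degree-2 curve has this shape, so deg p = 3.
Reading off the gridlines: it crosses the y-axis at the gridline y = 1.
Solving for integer coefficients yields p as stated.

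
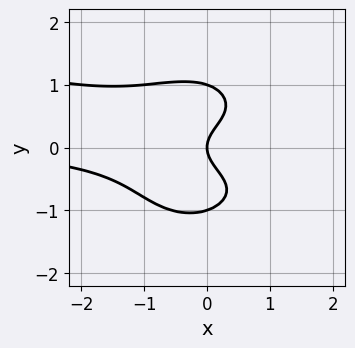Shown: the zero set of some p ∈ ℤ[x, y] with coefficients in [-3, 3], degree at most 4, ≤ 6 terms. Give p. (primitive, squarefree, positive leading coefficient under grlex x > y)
x^3*y + 3*x^2*y^2 + 3*y^4 - 3*y^2 + 2*x

1. deg p = 4.
2. Observable constraints: among the integer gridlines, it crosses the y-axis at y ∈ {-1, 0, 1}; it crosses the x-axis at the gridline x = 0.
3. The integer polynomial consistent with all of this is the stated p.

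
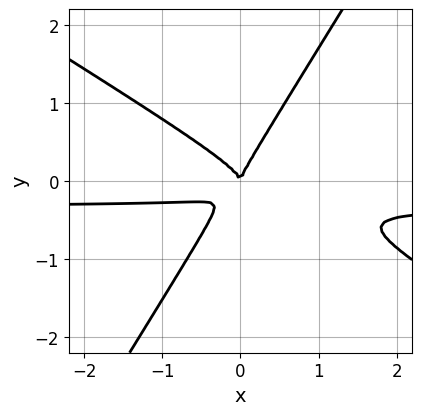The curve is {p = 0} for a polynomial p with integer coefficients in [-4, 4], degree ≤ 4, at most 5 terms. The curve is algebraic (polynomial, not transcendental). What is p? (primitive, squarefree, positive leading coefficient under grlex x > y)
3*x^2*y + 3*x*y^2 - 3*y^3 + x^2

1. deg p = 3. No degree-2 curve has this shape.
2. From the visible intercepts: it crosses the y-axis at the gridline y = 0; one x-axis crossing is at x = 0.
3. Fitting integer coefficients to these (and the overall shape) gives p.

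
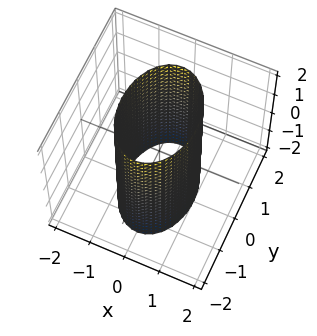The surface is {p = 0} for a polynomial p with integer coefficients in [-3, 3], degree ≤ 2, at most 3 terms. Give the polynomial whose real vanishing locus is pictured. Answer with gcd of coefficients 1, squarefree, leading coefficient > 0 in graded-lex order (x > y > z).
2*x^2 + y^2 - 2

First, the degree is 2 — constant cross-section along one axis; a quadric.
Next, symmetries: it's symmetric under z → −z, forcing even powers of z; the x ↦ −x reflection is a symmetry, so x appears only in even powers; mirror symmetry y ↦ −y ⇒ only even powers of y.
Then, observable constraints: the x-axis gridline crossings are at x ∈ {-1, 1}; the surface avoids every integer z-axis point in the box.
Finally, these observations pin down the coefficients.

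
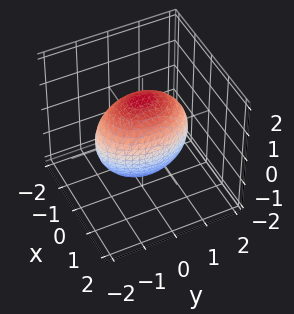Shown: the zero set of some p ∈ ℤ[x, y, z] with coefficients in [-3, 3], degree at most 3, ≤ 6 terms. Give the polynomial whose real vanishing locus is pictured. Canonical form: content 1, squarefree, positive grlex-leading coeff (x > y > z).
First, degree: bounded and convex; a quadric, so deg p = 2.
Then, symmetries: it's symmetric under y → −y, forcing even powers of y; the z ↦ −z reflection is a symmetry, so z appears only in even powers; mirror symmetry x ↦ −x ⇒ only even powers of x.
Then, from the visible intercepts: among the integer gridlines, it crosses the x-axis at x ∈ {-1, 1}.
Finally, the integer polynomial consistent with all of this is the stated p.

2*x^2 + y^2 + z^2 - 2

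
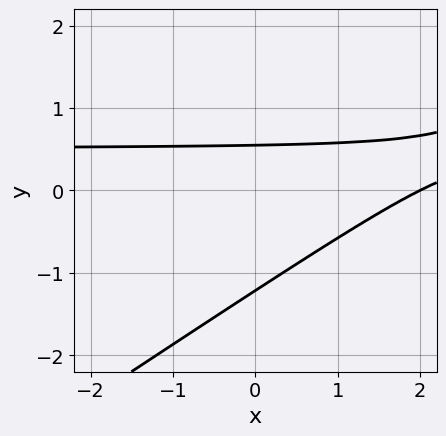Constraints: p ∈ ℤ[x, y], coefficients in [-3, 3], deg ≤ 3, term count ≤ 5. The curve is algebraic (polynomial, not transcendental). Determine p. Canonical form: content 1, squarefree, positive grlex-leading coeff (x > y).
2*x*y - 3*y^2 - x - 2*y + 2

deg p = 2. The shape is more complex than any degree-1 curve.
Reading off the gridlines: it meets the x-axis at x = 2 (among the integer gridlines).
Assembling these constraints gives the stated polynomial.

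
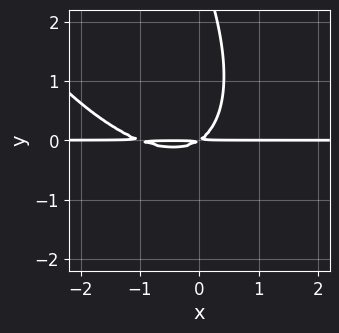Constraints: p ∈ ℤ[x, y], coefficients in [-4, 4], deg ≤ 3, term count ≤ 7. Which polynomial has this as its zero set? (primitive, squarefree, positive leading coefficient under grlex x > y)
2*x^2*y + 2*x*y^2 + y^3 + 2*x*y - 3*y^2

(a) deg p = 3. No degree-2 curve has this shape.
(b) From the visible intercepts: the visible x-axis segment lies entirely on the curve.
(c) Putting this together gives p.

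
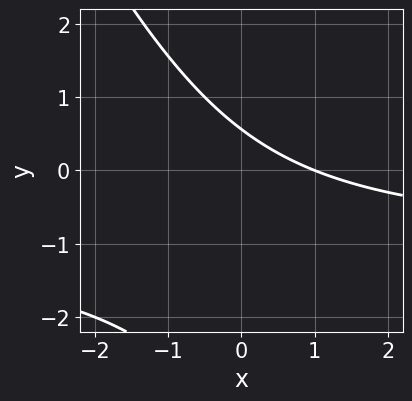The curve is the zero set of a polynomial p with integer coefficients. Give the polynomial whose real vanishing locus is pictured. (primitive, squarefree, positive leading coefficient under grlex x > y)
The degree is 2 — a generic line meets the curve in up to 2 points.
From the axis intercepts and sections: it meets the x-axis at x = 1 (among the integer gridlines).
Fitting integer coefficients to these (and the overall shape) gives p.

2*x*y + y^2 + 2*x + 3*y - 2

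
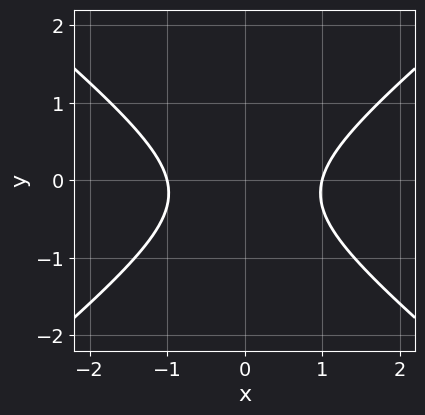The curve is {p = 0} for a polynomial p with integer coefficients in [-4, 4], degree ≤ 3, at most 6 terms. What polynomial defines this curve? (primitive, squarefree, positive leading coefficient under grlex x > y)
2*x^2 - 3*y^2 - y - 2

First, the degree is 2 — the shape is more complex than any degree-1 curve.
Then, symmetries: mirror symmetry x ↦ −x ⇒ only even powers of x.
Then, from the visible intercepts: the curve avoids every integer y-axis point in the box; the x-axis gridline crossings are at x ∈ {-1, 1}.
Finally, matching integer coefficients to the picture gives p.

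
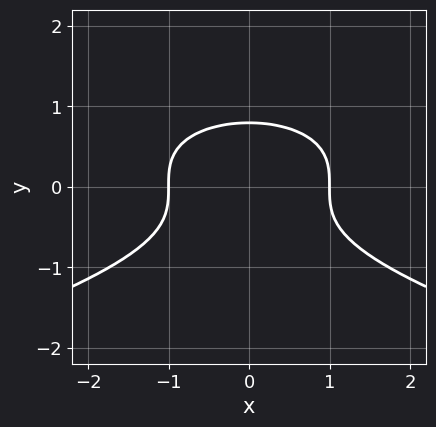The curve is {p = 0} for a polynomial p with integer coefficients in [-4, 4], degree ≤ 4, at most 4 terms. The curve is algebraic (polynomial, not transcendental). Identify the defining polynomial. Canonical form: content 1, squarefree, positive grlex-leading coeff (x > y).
2*y^3 + x^2 - 1

The degree is 3 — no degree-2 curve has this shape.
Symmetries: mirror symmetry x ↦ −x ⇒ only even powers of x.
Checking where it meets the axes: the x-axis gridline crossings are at x ∈ {-1, 1}.
Assembling these constraints gives the stated polynomial.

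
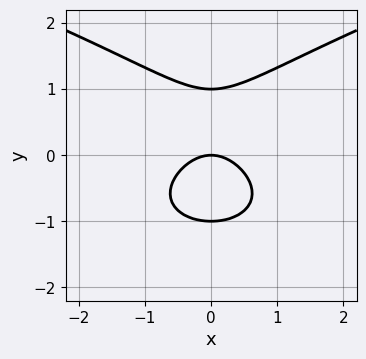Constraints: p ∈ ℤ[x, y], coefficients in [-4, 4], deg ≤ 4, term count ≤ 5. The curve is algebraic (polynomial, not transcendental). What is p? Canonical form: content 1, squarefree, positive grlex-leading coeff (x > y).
First, degree: the shape is more complex than any degree-2 curve, so deg p = 3.
Then, symmetries: it's symmetric under x → −x, forcing even powers of x.
Next, from the visible intercepts: among the integer gridlines, it crosses the y-axis at y ∈ {-1, 0, 1}; it crosses the x-axis at the gridline x = 0.
Finally, assembling these constraints gives the stated polynomial.

y^3 - x^2 - y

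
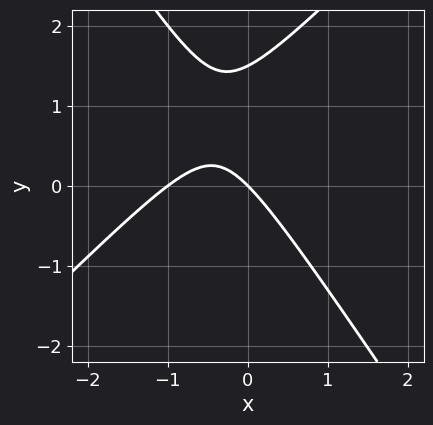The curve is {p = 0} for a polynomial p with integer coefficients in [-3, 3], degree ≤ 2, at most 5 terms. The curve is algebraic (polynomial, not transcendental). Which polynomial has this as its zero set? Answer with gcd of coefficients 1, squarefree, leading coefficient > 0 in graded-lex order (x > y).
1. Degree: no degree-1 curve has this shape, so deg p = 2.
2. Reading off the gridlines: among the integer gridlines, it crosses the x-axis at x ∈ {-1, 0}; it crosses the y-axis at the gridline y = 0.
3. Assembling these constraints gives the stated polynomial.

3*x^2 - x*y - 2*y^2 + 3*x + 3*y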